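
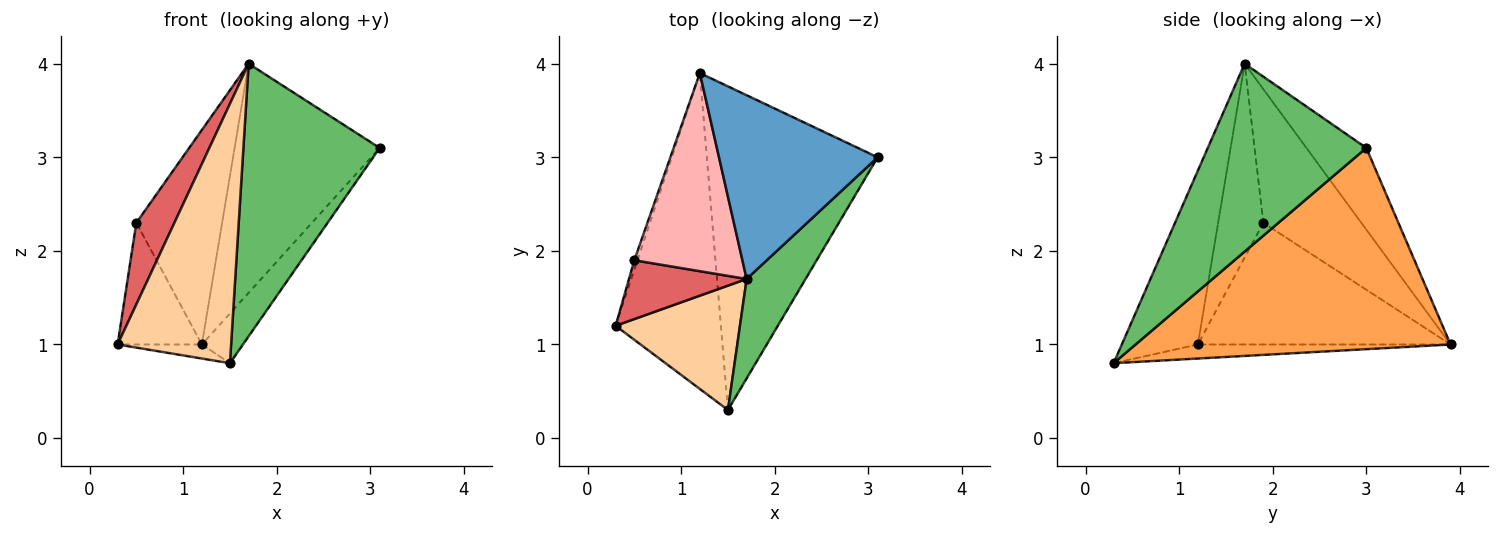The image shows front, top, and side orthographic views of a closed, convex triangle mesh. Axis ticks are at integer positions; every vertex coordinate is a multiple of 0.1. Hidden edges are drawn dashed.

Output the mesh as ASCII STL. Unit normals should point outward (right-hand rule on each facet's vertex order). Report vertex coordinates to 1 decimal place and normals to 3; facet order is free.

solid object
 facet normal -0.307 0.742 0.596
  outer loop
   vertex 1.7 1.7 4.0
   vertex 3.1 3.0 3.1
   vertex 1.2 3.9 1.0
  endloop
 endfacet
 facet normal -0.132 0.044 -0.990
  outer loop
   vertex 1.5 0.3 0.8
   vertex 0.3 1.2 1.0
   vertex 1.2 3.9 1.0
  endloop
 endfacet
 facet normal 0.759 0.099 -0.644
  outer loop
   vertex 1.5 0.3 0.8
   vertex 1.2 3.9 1.0
   vertex 3.1 3.0 3.1
  endloop
 endfacet
 facet normal -0.517 -0.772 0.370
  outer loop
   vertex 1.5 0.3 0.8
   vertex 1.7 1.7 4.0
   vertex 0.3 1.2 1.0
  endloop
 endfacet
 facet normal 0.738 -0.634 0.231
  outer loop
   vertex 1.5 0.3 0.8
   vertex 3.1 3.0 3.1
   vertex 1.7 1.7 4.0
  endloop
 endfacet
 facet normal -0.948 0.316 -0.024
  outer loop
   vertex 0.5 1.9 2.3
   vertex 1.2 3.9 1.0
   vertex 0.3 1.2 1.0
  endloop
 endfacet
 facet normal -0.694 -0.584 0.421
  outer loop
   vertex 0.5 1.9 2.3
   vertex 0.3 1.2 1.0
   vertex 1.7 1.7 4.0
  endloop
 endfacet
 facet normal -0.643 0.563 0.520
  outer loop
   vertex 0.5 1.9 2.3
   vertex 1.7 1.7 4.0
   vertex 1.2 3.9 1.0
  endloop
 endfacet
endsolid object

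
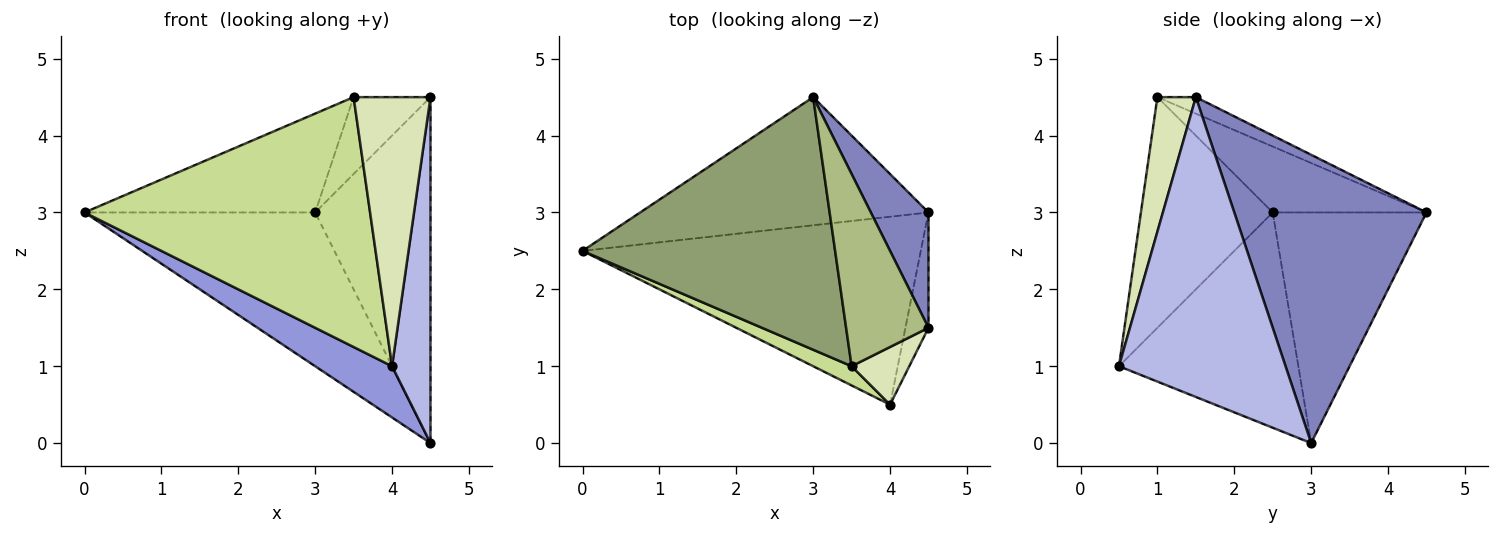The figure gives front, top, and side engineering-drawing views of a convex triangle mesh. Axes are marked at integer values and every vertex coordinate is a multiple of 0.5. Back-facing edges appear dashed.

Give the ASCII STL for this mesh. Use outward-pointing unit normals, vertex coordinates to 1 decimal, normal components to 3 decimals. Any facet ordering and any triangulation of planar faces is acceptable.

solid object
 facet normal -0.456 0.684 -0.570
  outer loop
   vertex 4.5 3.0 0.0
   vertex 0.0 2.5 3.0
   vertex 3.0 4.5 3.0
  endloop
 endfacet
 facet normal 0.845 0.507 0.169
  outer loop
   vertex 4.5 3.0 0.0
   vertex 3.0 4.5 3.0
   vertex 4.5 1.5 4.5
  endloop
 endfacet
 facet normal -0.523 -0.224 -0.822
  outer loop
   vertex 4.0 0.5 1.0
   vertex 0.0 2.5 3.0
   vertex 4.5 3.0 0.0
  endloop
 endfacet
 facet normal 0.972 -0.224 -0.075
  outer loop
   vertex 4.0 0.5 1.0
   vertex 4.5 3.0 0.0
   vertex 4.5 1.5 4.5
  endloop
 endfacet
 facet normal -0.236 0.354 0.905
  outer loop
   vertex 3.5 1.0 4.5
   vertex 3.0 4.5 3.0
   vertex 0.0 2.5 3.0
  endloop
 endfacet
 facet normal -0.183 0.365 0.913
  outer loop
   vertex 3.5 1.0 4.5
   vertex 4.5 1.5 4.5
   vertex 3.0 4.5 3.0
  endloop
 endfacet
 facet normal -0.418 -0.906 0.070
  outer loop
   vertex 3.5 1.0 4.5
   vertex 0.0 2.5 3.0
   vertex 4.0 0.5 1.0
  endloop
 endfacet
 facet normal 0.439 -0.878 0.188
  outer loop
   vertex 3.5 1.0 4.5
   vertex 4.0 0.5 1.0
   vertex 4.5 1.5 4.5
  endloop
 endfacet
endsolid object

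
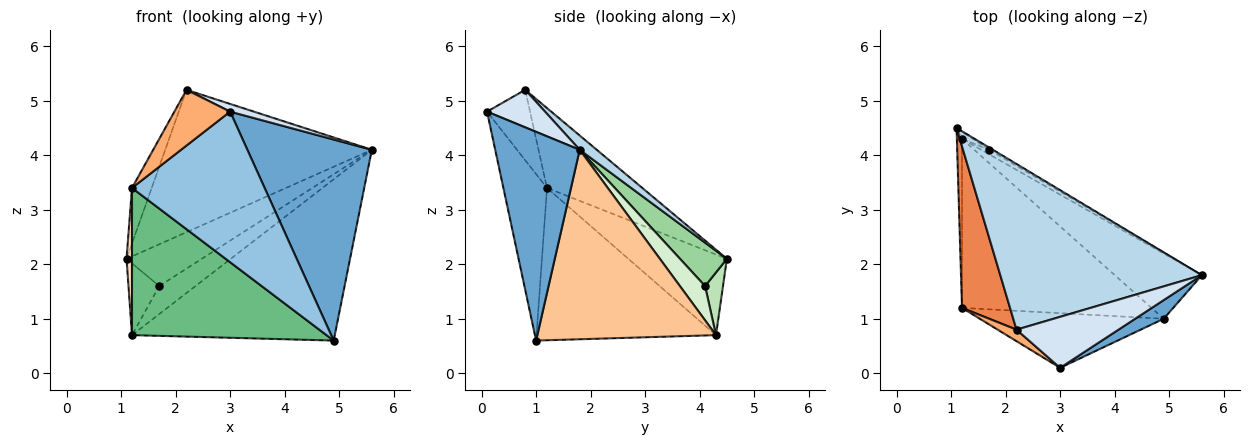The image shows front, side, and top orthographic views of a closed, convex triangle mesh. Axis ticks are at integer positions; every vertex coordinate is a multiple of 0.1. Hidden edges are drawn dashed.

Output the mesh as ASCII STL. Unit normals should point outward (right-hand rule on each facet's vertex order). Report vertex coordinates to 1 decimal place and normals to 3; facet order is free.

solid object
 facet normal 0.560 -0.825 0.077
  outer loop
   vertex 4.9 1.0 0.6
   vertex 5.6 1.8 4.1
   vertex 3.0 0.1 4.8
  endloop
 endfacet
 facet normal -0.295 -0.898 -0.326
  outer loop
   vertex 1.2 1.2 3.4
   vertex 4.9 1.0 0.6
   vertex 3.0 0.1 4.8
  endloop
 endfacet
 facet normal 0.054 0.651 0.757
  outer loop
   vertex 2.2 0.8 5.2
   vertex 5.6 1.8 4.1
   vertex 1.1 4.5 2.1
  endloop
 endfacet
 facet normal 0.342 -0.140 0.929
  outer loop
   vertex 2.2 0.8 5.2
   vertex 3.0 0.1 4.8
   vertex 5.6 1.8 4.1
  endloop
 endfacet
 facet normal -0.844 0.174 0.508
  outer loop
   vertex 2.2 0.8 5.2
   vertex 1.1 4.5 2.1
   vertex 1.2 1.2 3.4
  endloop
 endfacet
 facet normal -0.603 -0.781 0.161
  outer loop
   vertex 2.2 0.8 5.2
   vertex 1.2 1.2 3.4
   vertex 3.0 0.1 4.8
  endloop
 endfacet
 facet normal 0.633 0.718 -0.291
  outer loop
   vertex 1.2 4.3 0.7
   vertex 5.6 1.8 4.1
   vertex 4.9 1.0 0.6
  endloop
 endfacet
 facet normal -0.996 -0.055 -0.063
  outer loop
   vertex 1.2 4.3 0.7
   vertex 1.2 1.2 3.4
   vertex 1.1 4.5 2.1
  endloop
 endfacet
 facet normal -0.518 -0.562 -0.645
  outer loop
   vertex 1.2 4.3 0.7
   vertex 4.9 1.0 0.6
   vertex 1.2 1.2 3.4
  endloop
 endfacet
 facet normal 0.528 0.848 -0.044
  outer loop
   vertex 1.7 4.1 1.6
   vertex 1.1 4.5 2.1
   vertex 5.6 1.8 4.1
  endloop
 endfacet
 facet normal 0.501 0.861 -0.087
  outer loop
   vertex 1.7 4.1 1.6
   vertex 1.2 4.3 0.7
   vertex 1.1 4.5 2.1
  endloop
 endfacet
 facet normal 0.565 0.814 -0.133
  outer loop
   vertex 1.7 4.1 1.6
   vertex 5.6 1.8 4.1
   vertex 1.2 4.3 0.7
  endloop
 endfacet
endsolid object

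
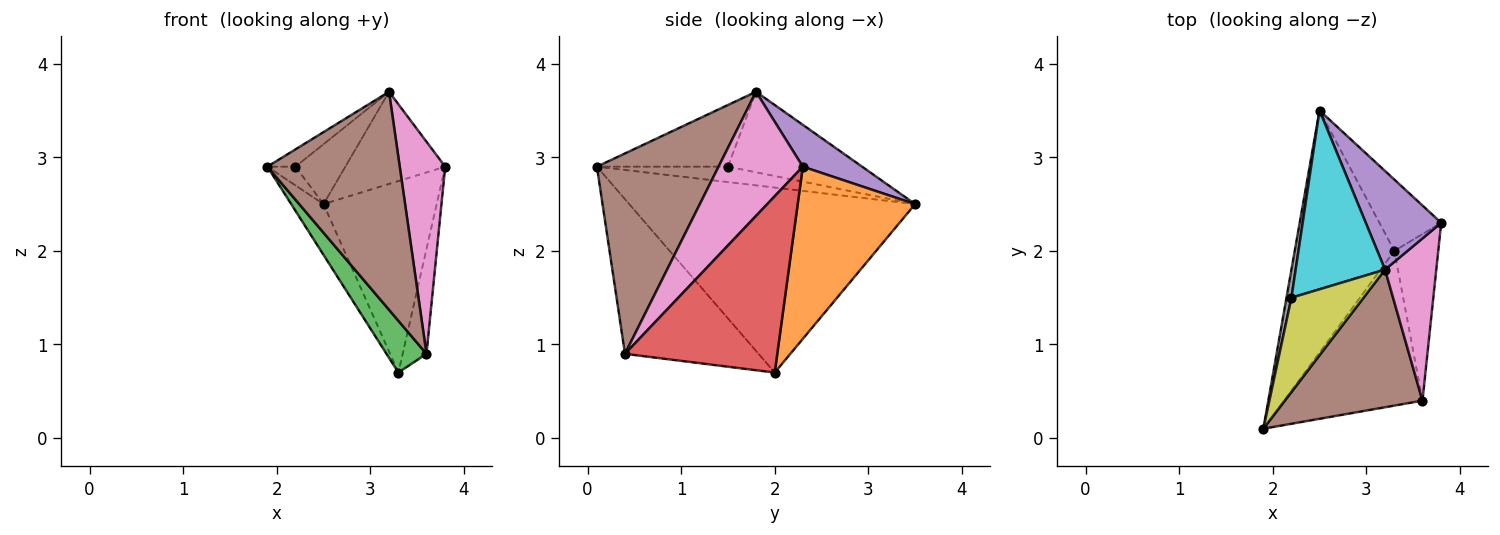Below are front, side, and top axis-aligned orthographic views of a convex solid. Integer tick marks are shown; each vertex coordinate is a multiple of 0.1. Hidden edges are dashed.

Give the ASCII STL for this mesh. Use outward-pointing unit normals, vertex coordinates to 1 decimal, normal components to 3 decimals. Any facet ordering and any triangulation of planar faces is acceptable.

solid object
 facet normal -0.876 0.099 -0.472
  outer loop
   vertex 3.3 2.0 0.7
   vertex 1.9 0.1 2.9
   vertex 2.5 3.5 2.5
  endloop
 endfacet
 facet normal 0.697 0.672 -0.250
  outer loop
   vertex 3.3 2.0 0.7
   vertex 2.5 3.5 2.5
   vertex 3.8 2.3 2.9
  endloop
 endfacet
 facet normal -0.727 -0.218 -0.651
  outer loop
   vertex 3.6 0.4 0.9
   vertex 1.9 0.1 2.9
   vertex 3.3 2.0 0.7
  endloop
 endfacet
 facet normal 0.959 0.150 -0.239
  outer loop
   vertex 3.6 0.4 0.9
   vertex 3.3 2.0 0.7
   vertex 3.8 2.3 2.9
  endloop
 endfacet
 facet normal 0.376 0.633 0.677
  outer loop
   vertex 3.2 1.8 3.7
   vertex 3.8 2.3 2.9
   vertex 2.5 3.5 2.5
  endloop
 endfacet
 facet normal 0.614 -0.668 0.421
  outer loop
   vertex 3.2 1.8 3.7
   vertex 1.9 0.1 2.9
   vertex 3.6 0.4 0.9
  endloop
 endfacet
 facet normal 0.827 -0.446 0.341
  outer loop
   vertex 3.2 1.8 3.7
   vertex 3.6 0.4 0.9
   vertex 3.8 2.3 2.9
  endloop
 endfacet
 facet normal -0.933 0.200 0.300
  outer loop
   vertex 2.2 1.5 2.9
   vertex 2.5 3.5 2.5
   vertex 1.9 0.1 2.9
  endloop
 endfacet
 facet normal -0.644 0.138 0.753
  outer loop
   vertex 2.2 1.5 2.9
   vertex 1.9 0.1 2.9
   vertex 3.2 1.8 3.7
  endloop
 endfacet
 facet normal -0.649 0.242 0.721
  outer loop
   vertex 2.2 1.5 2.9
   vertex 3.2 1.8 3.7
   vertex 2.5 3.5 2.5
  endloop
 endfacet
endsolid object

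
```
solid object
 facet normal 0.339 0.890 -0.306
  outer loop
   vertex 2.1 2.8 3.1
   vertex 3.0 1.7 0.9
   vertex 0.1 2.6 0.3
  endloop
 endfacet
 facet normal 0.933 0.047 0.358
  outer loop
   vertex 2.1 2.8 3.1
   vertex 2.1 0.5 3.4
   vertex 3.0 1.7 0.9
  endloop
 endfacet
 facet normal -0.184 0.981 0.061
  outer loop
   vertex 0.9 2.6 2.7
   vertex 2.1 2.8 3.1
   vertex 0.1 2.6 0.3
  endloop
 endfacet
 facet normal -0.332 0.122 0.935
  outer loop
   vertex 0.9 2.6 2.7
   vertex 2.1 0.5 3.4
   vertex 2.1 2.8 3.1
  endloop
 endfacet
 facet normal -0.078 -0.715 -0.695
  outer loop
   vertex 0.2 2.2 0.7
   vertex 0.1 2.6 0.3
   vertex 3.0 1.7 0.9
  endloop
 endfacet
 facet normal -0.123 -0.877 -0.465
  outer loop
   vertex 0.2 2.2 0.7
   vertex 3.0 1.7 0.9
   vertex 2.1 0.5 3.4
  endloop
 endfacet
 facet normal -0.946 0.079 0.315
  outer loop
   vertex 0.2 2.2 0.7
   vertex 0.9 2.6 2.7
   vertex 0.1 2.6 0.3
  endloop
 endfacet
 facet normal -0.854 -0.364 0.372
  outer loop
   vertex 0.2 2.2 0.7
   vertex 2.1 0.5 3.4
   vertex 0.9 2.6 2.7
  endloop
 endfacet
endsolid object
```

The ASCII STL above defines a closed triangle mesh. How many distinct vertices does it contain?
6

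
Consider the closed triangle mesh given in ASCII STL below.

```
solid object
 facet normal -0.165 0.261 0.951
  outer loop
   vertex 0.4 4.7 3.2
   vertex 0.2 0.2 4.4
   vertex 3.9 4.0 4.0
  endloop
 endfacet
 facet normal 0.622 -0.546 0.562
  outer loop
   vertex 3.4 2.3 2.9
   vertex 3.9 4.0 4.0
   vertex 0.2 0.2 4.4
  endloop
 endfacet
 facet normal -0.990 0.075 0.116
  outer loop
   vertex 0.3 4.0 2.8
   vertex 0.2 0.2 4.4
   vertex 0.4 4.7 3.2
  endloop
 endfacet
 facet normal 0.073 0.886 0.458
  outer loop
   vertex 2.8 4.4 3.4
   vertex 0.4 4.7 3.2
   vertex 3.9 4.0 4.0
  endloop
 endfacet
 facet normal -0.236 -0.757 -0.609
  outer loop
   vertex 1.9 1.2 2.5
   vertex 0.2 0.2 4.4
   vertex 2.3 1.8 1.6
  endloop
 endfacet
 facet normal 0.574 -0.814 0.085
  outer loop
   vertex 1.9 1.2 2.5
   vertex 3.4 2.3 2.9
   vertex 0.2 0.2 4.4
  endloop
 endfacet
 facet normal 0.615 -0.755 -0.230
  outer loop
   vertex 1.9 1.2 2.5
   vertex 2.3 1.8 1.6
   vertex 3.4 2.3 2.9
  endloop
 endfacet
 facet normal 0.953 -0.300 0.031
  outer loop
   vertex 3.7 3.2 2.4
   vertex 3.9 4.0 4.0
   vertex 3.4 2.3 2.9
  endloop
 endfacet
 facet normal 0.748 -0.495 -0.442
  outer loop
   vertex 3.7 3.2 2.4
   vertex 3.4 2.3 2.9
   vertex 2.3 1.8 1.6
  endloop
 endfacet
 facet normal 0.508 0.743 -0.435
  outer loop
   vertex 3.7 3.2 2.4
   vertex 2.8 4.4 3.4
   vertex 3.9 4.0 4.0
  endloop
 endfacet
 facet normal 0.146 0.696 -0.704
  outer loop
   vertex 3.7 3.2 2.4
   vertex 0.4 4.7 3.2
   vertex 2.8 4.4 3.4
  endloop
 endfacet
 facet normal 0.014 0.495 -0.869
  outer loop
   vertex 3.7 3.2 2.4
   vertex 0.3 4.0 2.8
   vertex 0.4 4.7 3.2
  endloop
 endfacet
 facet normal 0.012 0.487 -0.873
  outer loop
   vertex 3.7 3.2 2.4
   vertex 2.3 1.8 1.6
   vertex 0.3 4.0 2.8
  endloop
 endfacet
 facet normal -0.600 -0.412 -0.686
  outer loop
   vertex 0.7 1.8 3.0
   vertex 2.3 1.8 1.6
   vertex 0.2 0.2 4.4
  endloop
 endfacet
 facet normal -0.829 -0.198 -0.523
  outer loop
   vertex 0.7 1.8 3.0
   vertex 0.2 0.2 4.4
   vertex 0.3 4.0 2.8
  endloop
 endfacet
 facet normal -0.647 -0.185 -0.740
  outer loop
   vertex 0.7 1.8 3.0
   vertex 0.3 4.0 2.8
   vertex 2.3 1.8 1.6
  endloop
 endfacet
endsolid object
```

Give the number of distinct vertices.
10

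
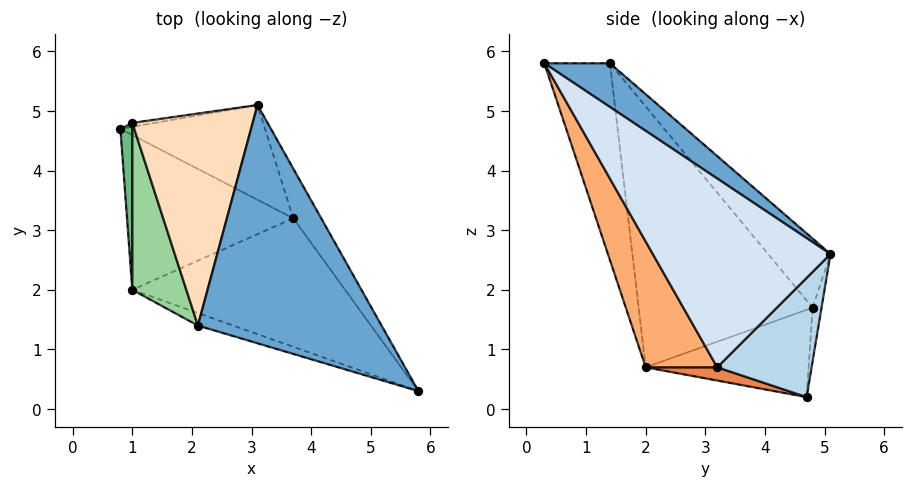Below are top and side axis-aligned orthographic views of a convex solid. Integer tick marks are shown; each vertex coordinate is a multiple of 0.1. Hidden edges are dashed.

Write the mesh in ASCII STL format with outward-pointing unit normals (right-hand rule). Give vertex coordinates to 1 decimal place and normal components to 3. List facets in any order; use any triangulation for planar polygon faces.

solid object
 facet normal 0.183 0.614 0.768
  outer loop
   vertex 2.1 1.4 5.8
   vertex 5.8 0.3 5.8
   vertex 3.1 5.1 2.6
  endloop
 endfacet
 facet normal -0.285 -0.957 -0.051
  outer loop
   vertex 1.0 2.0 0.7
   vertex 5.8 0.3 5.8
   vertex 2.1 1.4 5.8
  endloop
 endfacet
 facet normal 0.456 0.697 -0.553
  outer loop
   vertex 3.7 3.2 0.7
   vertex 0.8 4.7 0.2
   vertex 3.1 5.1 2.6
  endloop
 endfacet
 facet normal 0.899 0.417 -0.133
  outer loop
   vertex 3.7 3.2 0.7
   vertex 3.1 5.1 2.6
   vertex 5.8 0.3 5.8
  endloop
 endfacet
 facet normal 0.078 -0.176 -0.981
  outer loop
   vertex 3.7 3.2 0.7
   vertex 1.0 2.0 0.7
   vertex 0.8 4.7 0.2
  endloop
 endfacet
 facet normal 0.335 -0.753 -0.566
  outer loop
   vertex 3.7 3.2 0.7
   vertex 5.8 0.3 5.8
   vertex 1.0 2.0 0.7
  endloop
 endfacet
 facet normal -0.120 0.991 -0.050
  outer loop
   vertex 1.0 4.8 1.7
   vertex 3.1 5.1 2.6
   vertex 0.8 4.7 0.2
  endloop
 endfacet
 facet normal -0.373 0.663 0.650
  outer loop
   vertex 1.0 4.8 1.7
   vertex 2.1 1.4 5.8
   vertex 3.1 5.1 2.6
  endloop
 endfacet
 facet normal -0.990 -0.048 0.135
  outer loop
   vertex 1.0 4.8 1.7
   vertex 0.8 4.7 0.2
   vertex 1.0 2.0 0.7
  endloop
 endfacet
 facet normal -0.977 -0.072 0.202
  outer loop
   vertex 1.0 4.8 1.7
   vertex 1.0 2.0 0.7
   vertex 2.1 1.4 5.8
  endloop
 endfacet
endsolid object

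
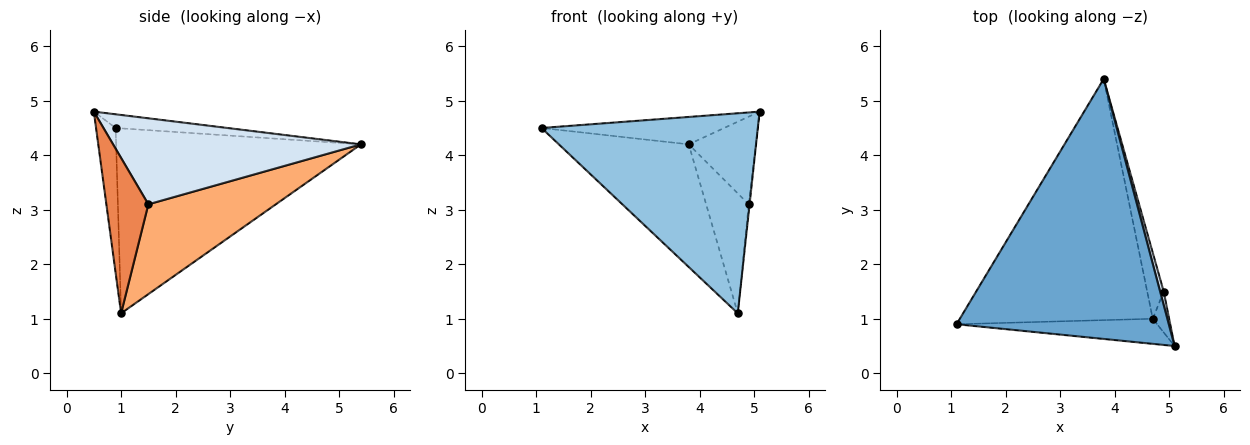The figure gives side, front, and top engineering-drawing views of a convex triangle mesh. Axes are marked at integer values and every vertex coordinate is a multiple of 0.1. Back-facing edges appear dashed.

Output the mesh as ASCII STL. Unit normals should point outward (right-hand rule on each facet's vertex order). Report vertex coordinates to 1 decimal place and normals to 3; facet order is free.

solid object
 facet normal -0.064 0.105 0.992
  outer loop
   vertex 3.8 5.4 4.2
   vertex 1.1 0.9 4.5
   vertex 5.1 0.5 4.8
  endloop
 endfacet
 facet normal -0.090 -0.988 -0.124
  outer loop
   vertex 4.7 1.0 1.1
   vertex 5.1 0.5 4.8
   vertex 1.1 0.9 4.5
  endloop
 endfacet
 facet normal -0.650 0.345 -0.678
  outer loop
   vertex 4.7 1.0 1.1
   vertex 1.1 0.9 4.5
   vertex 3.8 5.4 4.2
  endloop
 endfacet
 facet normal 0.965 0.261 0.040
  outer loop
   vertex 4.9 1.5 3.1
   vertex 3.8 5.4 4.2
   vertex 5.1 0.5 4.8
  endloop
 endfacet
 facet normal 0.994 0.021 -0.105
  outer loop
   vertex 4.9 1.5 3.1
   vertex 5.1 0.5 4.8
   vertex 4.7 1.0 1.1
  endloop
 endfacet
 facet normal 0.935 0.312 -0.171
  outer loop
   vertex 4.9 1.5 3.1
   vertex 4.7 1.0 1.1
   vertex 3.8 5.4 4.2
  endloop
 endfacet
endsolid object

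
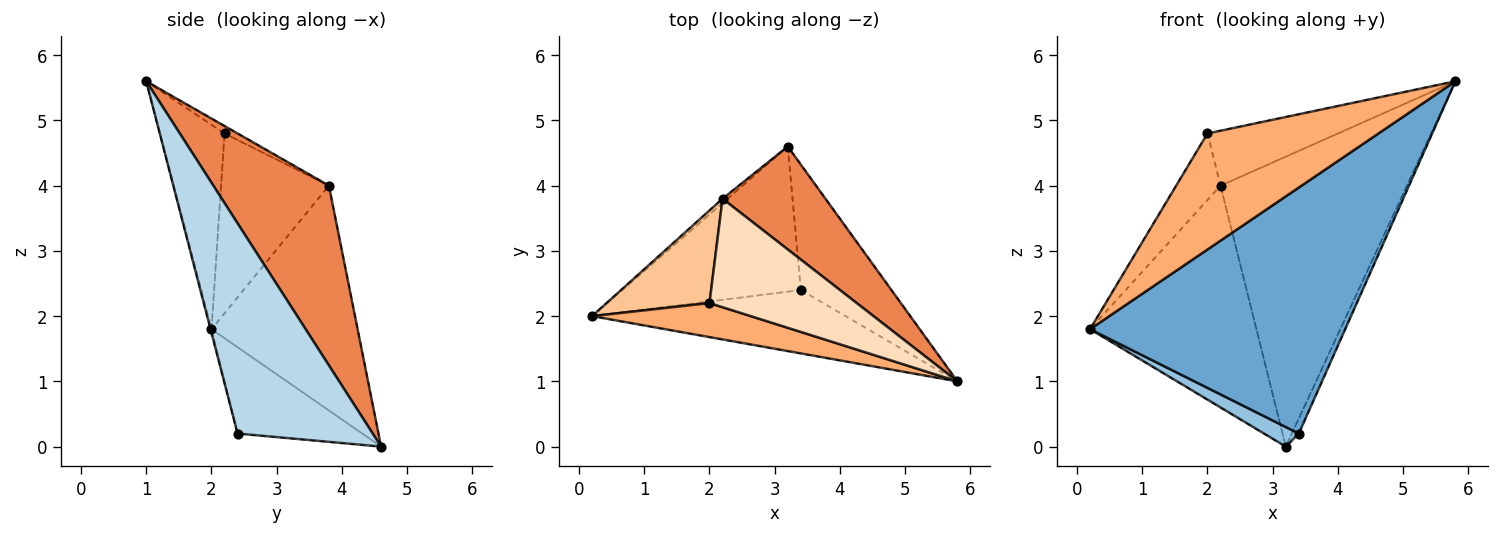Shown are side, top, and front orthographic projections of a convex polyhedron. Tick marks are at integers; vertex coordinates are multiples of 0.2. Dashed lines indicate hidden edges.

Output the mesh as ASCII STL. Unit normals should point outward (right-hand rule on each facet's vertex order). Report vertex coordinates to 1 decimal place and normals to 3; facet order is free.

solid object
 facet normal -0.004 -0.968 -0.249
  outer loop
   vertex 3.4 2.4 0.2
   vertex 5.8 1.0 5.6
   vertex 0.2 2.0 1.8
  endloop
 endfacet
 facet normal -0.432 -0.121 -0.894
  outer loop
   vertex 3.4 2.4 0.2
   vertex 0.2 2.0 1.8
   vertex 3.2 4.6 0.0
  endloop
 endfacet
 facet normal 0.917 0.047 -0.395
  outer loop
   vertex 3.4 2.4 0.2
   vertex 3.2 4.6 0.0
   vertex 5.8 1.0 5.6
  endloop
 endfacet
 facet normal -0.660 0.751 -0.015
  outer loop
   vertex 2.2 3.8 4.0
   vertex 3.2 4.6 0.0
   vertex 0.2 2.0 1.8
  endloop
 endfacet
 facet normal 0.504 0.814 0.289
  outer loop
   vertex 2.2 3.8 4.0
   vertex 5.8 1.0 5.6
   vertex 3.2 4.6 0.0
  endloop
 endfacet
 facet normal -0.341 -0.902 0.265
  outer loop
   vertex 2.0 2.2 4.8
   vertex 0.2 2.0 1.8
   vertex 5.8 1.0 5.6
  endloop
 endfacet
 facet normal -0.817 0.336 0.468
  outer loop
   vertex 2.0 2.2 4.8
   vertex 2.2 3.8 4.0
   vertex 0.2 2.0 1.8
  endloop
 endfacet
 facet normal -0.045 0.451 0.891
  outer loop
   vertex 2.0 2.2 4.8
   vertex 5.8 1.0 5.6
   vertex 2.2 3.8 4.0
  endloop
 endfacet
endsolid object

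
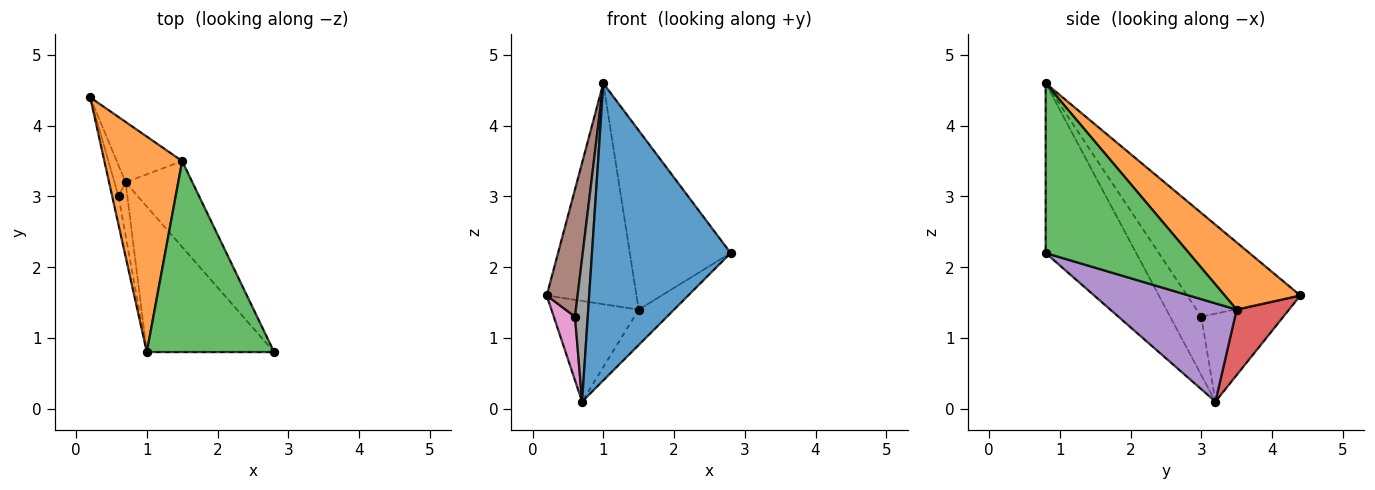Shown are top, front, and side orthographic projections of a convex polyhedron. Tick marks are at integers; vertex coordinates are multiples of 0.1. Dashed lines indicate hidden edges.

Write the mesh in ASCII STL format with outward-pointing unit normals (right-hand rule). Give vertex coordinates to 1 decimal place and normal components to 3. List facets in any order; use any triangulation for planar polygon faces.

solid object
 facet normal -0.506 -0.775 -0.379
  outer loop
   vertex 0.7 3.2 0.1
   vertex 2.8 0.8 2.2
   vertex 1.0 0.8 4.6
  endloop
 endfacet
 facet normal 0.516 0.613 0.598
  outer loop
   vertex 1.5 3.5 1.4
   vertex 0.2 4.4 1.6
   vertex 1.0 0.8 4.6
  endloop
 endfacet
 facet normal 0.697 0.491 0.523
  outer loop
   vertex 1.5 3.5 1.4
   vertex 1.0 0.8 4.6
   vertex 2.8 0.8 2.2
  endloop
 endfacet
 facet normal 0.457 0.762 -0.457
  outer loop
   vertex 1.5 3.5 1.4
   vertex 0.7 3.2 0.1
   vertex 0.2 4.4 1.6
  endloop
 endfacet
 facet normal 0.806 0.226 -0.548
  outer loop
   vertex 1.5 3.5 1.4
   vertex 2.8 0.8 2.2
   vertex 0.7 3.2 0.1
  endloop
 endfacet
 facet normal -0.963 -0.263 -0.058
  outer loop
   vertex 0.6 3.0 1.3
   vertex 1.0 0.8 4.6
   vertex 0.2 4.4 1.6
  endloop
 endfacet
 facet normal -0.961 -0.249 -0.122
  outer loop
   vertex 0.6 3.0 1.3
   vertex 0.2 4.4 1.6
   vertex 0.7 3.2 0.1
  endloop
 endfacet
 facet normal -0.917 -0.375 -0.139
  outer loop
   vertex 0.6 3.0 1.3
   vertex 0.7 3.2 0.1
   vertex 1.0 0.8 4.6
  endloop
 endfacet
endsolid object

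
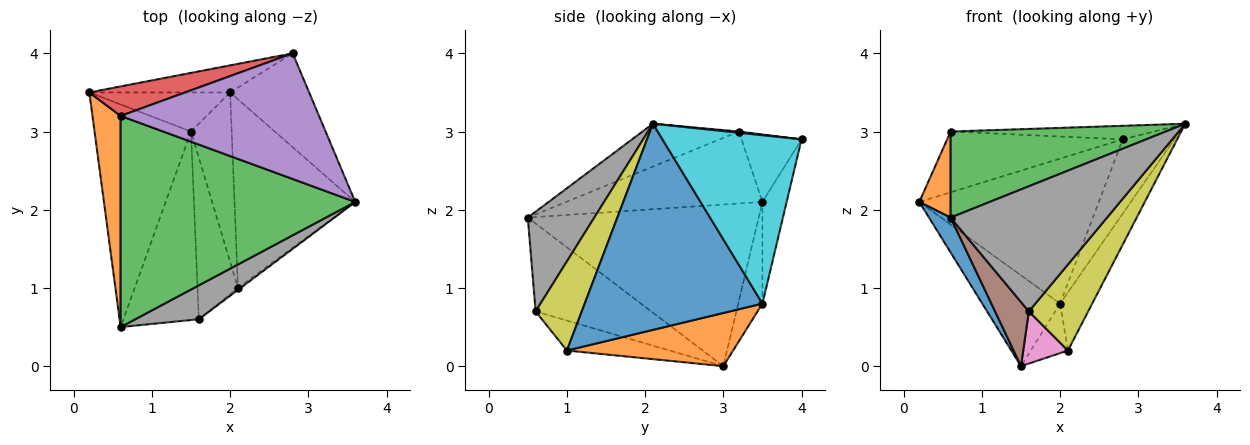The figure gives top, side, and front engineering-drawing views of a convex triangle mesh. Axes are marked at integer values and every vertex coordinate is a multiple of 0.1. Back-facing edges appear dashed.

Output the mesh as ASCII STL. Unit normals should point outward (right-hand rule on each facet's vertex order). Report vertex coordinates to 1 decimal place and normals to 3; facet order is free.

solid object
 facet normal -0.856 -0.080 -0.511
  outer loop
   vertex 1.5 3.0 0.0
   vertex 0.6 0.5 1.9
   vertex 0.2 3.5 2.1
  endloop
 endfacet
 facet normal -0.921 -0.147 0.360
  outer loop
   vertex 0.6 3.2 3.0
   vertex 0.2 3.5 2.1
   vertex 0.6 0.5 1.9
  endloop
 endfacet
 facet normal -0.167 -0.372 0.913
  outer loop
   vertex 0.6 3.2 3.0
   vertex 0.6 0.5 1.9
   vertex 3.6 2.1 3.1
  endloop
 endfacet
 facet normal -0.294 0.860 0.417
  outer loop
   vertex 2.8 4.0 2.9
   vertex 0.2 3.5 2.1
   vertex 0.6 3.2 3.0
  endloop
 endfacet
 facet normal 0.006 0.107 0.994
  outer loop
   vertex 2.8 4.0 2.9
   vertex 0.6 3.2 3.0
   vertex 3.6 2.1 3.1
  endloop
 endfacet
 facet normal -0.741 -0.216 -0.636
  outer loop
   vertex 1.6 0.6 0.7
   vertex 0.6 0.5 1.9
   vertex 1.5 3.0 0.0
  endloop
 endfacet
 facet normal -0.577 -0.251 -0.777
  outer loop
   vertex 1.6 0.6 0.7
   vertex 1.5 3.0 0.0
   vertex 2.1 1.0 0.2
  endloop
 endfacet
 facet normal 0.380 -0.893 0.242
  outer loop
   vertex 1.6 0.6 0.7
   vertex 3.6 2.1 3.1
   vertex 0.6 0.5 1.9
  endloop
 endfacet
 facet normal 0.614 -0.789 -0.018
  outer loop
   vertex 1.6 0.6 0.7
   vertex 2.1 1.0 0.2
   vertex 3.6 2.1 3.1
  endloop
 endfacet
 facet normal 0.858 0.319 -0.403
  outer loop
   vertex 2.0 3.5 0.8
   vertex 2.8 4.0 2.9
   vertex 3.6 2.1 3.1
  endloop
 endfacet
 facet normal 0.853 0.154 -0.499
  outer loop
   vertex 2.0 3.5 0.8
   vertex 3.6 2.1 3.1
   vertex 2.1 1.0 0.2
  endloop
 endfacet
 facet normal 0.782 0.175 -0.598
  outer loop
   vertex 2.0 3.5 0.8
   vertex 2.1 1.0 0.2
   vertex 1.5 3.0 0.0
  endloop
 endfacet
 facet normal -0.275 0.883 -0.380
  outer loop
   vertex 2.0 3.5 0.8
   vertex 1.5 3.0 0.0
   vertex 0.2 3.5 2.1
  endloop
 endfacet
 facet normal -0.131 0.974 -0.182
  outer loop
   vertex 2.0 3.5 0.8
   vertex 0.2 3.5 2.1
   vertex 2.8 4.0 2.9
  endloop
 endfacet
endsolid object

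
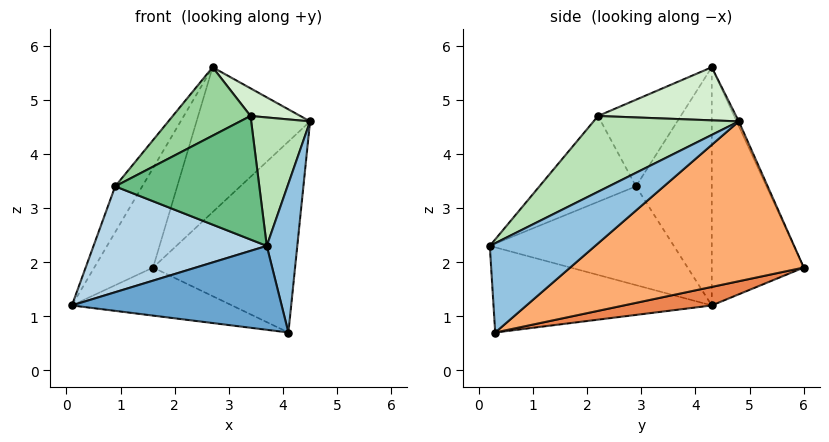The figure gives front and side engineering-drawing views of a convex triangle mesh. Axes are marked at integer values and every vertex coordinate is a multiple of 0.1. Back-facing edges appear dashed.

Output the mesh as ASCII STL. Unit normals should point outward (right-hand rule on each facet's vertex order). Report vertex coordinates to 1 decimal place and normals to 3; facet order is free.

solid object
 facet normal -0.704 -0.676 -0.218
  outer loop
   vertex 4.1 0.3 0.7
   vertex 3.7 0.2 2.3
   vertex 0.1 4.3 1.2
  endloop
 endfacet
 facet normal 0.937 -0.272 0.217
  outer loop
   vertex 4.1 0.3 0.7
   vertex 4.5 4.8 4.6
   vertex 3.7 0.2 2.3
  endloop
 endfacet
 facet normal -0.718 -0.676 -0.169
  outer loop
   vertex 0.9 2.9 3.4
   vertex 0.1 4.3 1.2
   vertex 3.7 0.2 2.3
  endloop
 endfacet
 facet normal -0.823 0.294 0.486
  outer loop
   vertex 0.9 2.9 3.4
   vertex 2.7 4.3 5.6
   vertex 0.1 4.3 1.2
  endloop
 endfacet
 facet normal 0.145 0.264 -0.953
  outer loop
   vertex 1.6 6.0 1.9
   vertex 4.1 0.3 0.7
   vertex 0.1 4.3 1.2
  endloop
 endfacet
 facet normal 0.704 0.428 -0.566
  outer loop
   vertex 1.6 6.0 1.9
   vertex 4.5 4.8 4.6
   vertex 4.1 0.3 0.7
  endloop
 endfacet
 facet normal -0.754 0.482 0.446
  outer loop
   vertex 1.6 6.0 1.9
   vertex 0.1 4.3 1.2
   vertex 2.7 4.3 5.6
  endloop
 endfacet
 facet normal -0.018 0.907 0.422
  outer loop
   vertex 1.6 6.0 1.9
   vertex 2.7 4.3 5.6
   vertex 4.5 4.8 4.6
  endloop
 endfacet
 facet normal -0.472 -0.705 0.529
  outer loop
   vertex 3.4 2.2 4.7
   vertex 0.9 2.9 3.4
   vertex 3.7 0.2 2.3
  endloop
 endfacet
 facet normal -0.507 -0.477 0.718
  outer loop
   vertex 3.4 2.2 4.7
   vertex 2.7 4.3 5.6
   vertex 0.9 2.9 3.4
  endloop
 endfacet
 facet normal 0.852 -0.345 0.394
  outer loop
   vertex 3.4 2.2 4.7
   vertex 3.7 0.2 2.3
   vertex 4.5 4.8 4.6
  endloop
 endfacet
 facet normal 0.516 -0.186 0.836
  outer loop
   vertex 3.4 2.2 4.7
   vertex 4.5 4.8 4.6
   vertex 2.7 4.3 5.6
  endloop
 endfacet
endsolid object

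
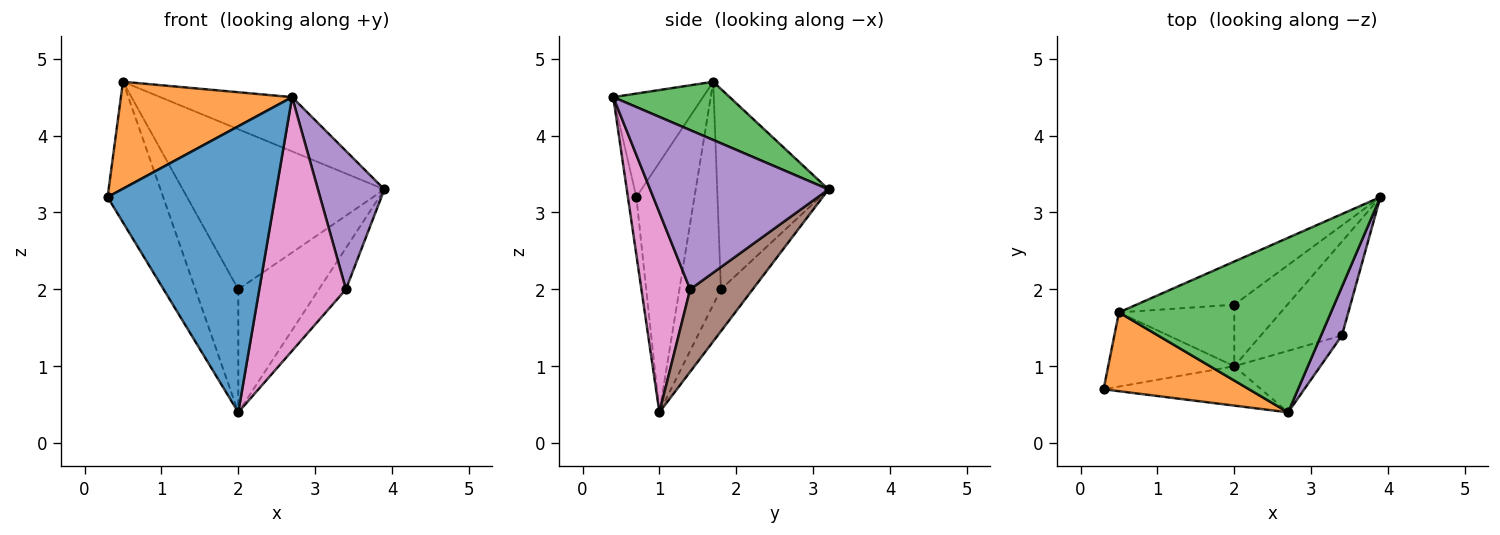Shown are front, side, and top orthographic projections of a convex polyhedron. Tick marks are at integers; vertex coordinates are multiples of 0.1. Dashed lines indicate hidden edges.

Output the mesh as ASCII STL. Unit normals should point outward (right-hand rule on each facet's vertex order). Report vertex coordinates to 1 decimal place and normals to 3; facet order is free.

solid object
 facet normal -0.050 -0.989 -0.136
  outer loop
   vertex 2.0 1.0 0.4
   vertex 2.7 0.4 4.5
   vertex 0.3 0.7 3.2
  endloop
 endfacet
 facet normal -0.389 -0.742 0.546
  outer loop
   vertex 0.5 1.7 4.7
   vertex 0.3 0.7 3.2
   vertex 2.7 0.4 4.5
  endloop
 endfacet
 facet normal 0.254 0.287 0.924
  outer loop
   vertex 0.5 1.7 4.7
   vertex 2.7 0.4 4.5
   vertex 3.9 3.2 3.3
  endloop
 endfacet
 facet normal -0.679 0.650 -0.343
  outer loop
   vertex 0.5 1.7 4.7
   vertex 2.0 1.0 0.4
   vertex 0.3 0.7 3.2
  endloop
 endfacet
 facet normal 0.930 -0.346 0.122
  outer loop
   vertex 3.4 1.4 2.0
   vertex 3.9 3.2 3.3
   vertex 2.7 0.4 4.5
  endloop
 endfacet
 facet normal 0.681 0.295 -0.670
  outer loop
   vertex 3.4 1.4 2.0
   vertex 2.0 1.0 0.4
   vertex 3.9 3.2 3.3
  endloop
 endfacet
 facet normal 0.480 -0.853 -0.207
  outer loop
   vertex 3.4 1.4 2.0
   vertex 2.7 0.4 4.5
   vertex 2.0 1.0 0.4
  endloop
 endfacet
 facet normal -0.333 0.843 -0.422
  outer loop
   vertex 2.0 1.8 2.0
   vertex 3.9 3.2 3.3
   vertex 2.0 1.0 0.4
  endloop
 endfacet
 facet normal -0.470 0.852 -0.230
  outer loop
   vertex 2.0 1.8 2.0
   vertex 0.5 1.7 4.7
   vertex 3.9 3.2 3.3
  endloop
 endfacet
 facet normal -0.654 0.677 -0.338
  outer loop
   vertex 2.0 1.8 2.0
   vertex 2.0 1.0 0.4
   vertex 0.5 1.7 4.7
  endloop
 endfacet
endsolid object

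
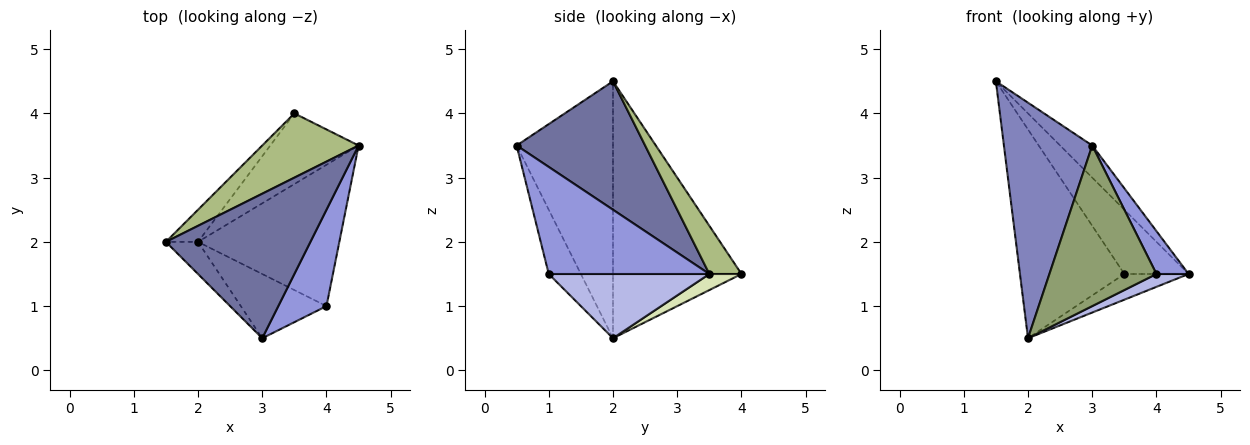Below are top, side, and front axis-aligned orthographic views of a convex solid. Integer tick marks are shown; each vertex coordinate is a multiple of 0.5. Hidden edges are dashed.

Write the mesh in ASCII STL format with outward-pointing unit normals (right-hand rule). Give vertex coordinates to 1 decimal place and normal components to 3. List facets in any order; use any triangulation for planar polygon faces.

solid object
 facet normal 0.655 0.164 0.737
  outer loop
   vertex 3.0 0.5 3.5
   vertex 4.5 3.5 1.5
   vertex 1.5 2.0 4.5
  endloop
 endfacet
 facet normal -0.734 -0.673 -0.092
  outer loop
   vertex 2.0 2.0 0.5
   vertex 3.0 0.5 3.5
   vertex 1.5 2.0 4.5
  endloop
 endfacet
 facet normal 0.897 -0.179 0.404
  outer loop
   vertex 4.0 1.0 1.5
   vertex 4.5 3.5 1.5
   vertex 3.0 0.5 3.5
  endloop
 endfacet
 facet normal 0.412 -0.082 -0.907
  outer loop
   vertex 4.0 1.0 1.5
   vertex 2.0 2.0 0.5
   vertex 4.5 3.5 1.5
  endloop
 endfacet
 facet normal -0.268 -0.894 -0.358
  outer loop
   vertex 4.0 1.0 1.5
   vertex 3.0 0.5 3.5
   vertex 2.0 2.0 0.5
  endloop
 endfacet
 facet normal 0.333 0.667 0.667
  outer loop
   vertex 3.5 4.0 1.5
   vertex 1.5 2.0 4.5
   vertex 4.5 3.5 1.5
  endloop
 endfacet
 facet normal -0.772 0.628 -0.097
  outer loop
   vertex 3.5 4.0 1.5
   vertex 2.0 2.0 0.5
   vertex 1.5 2.0 4.5
  endloop
 endfacet
 facet normal 0.168 0.337 -0.926
  outer loop
   vertex 3.5 4.0 1.5
   vertex 4.5 3.5 1.5
   vertex 2.0 2.0 0.5
  endloop
 endfacet
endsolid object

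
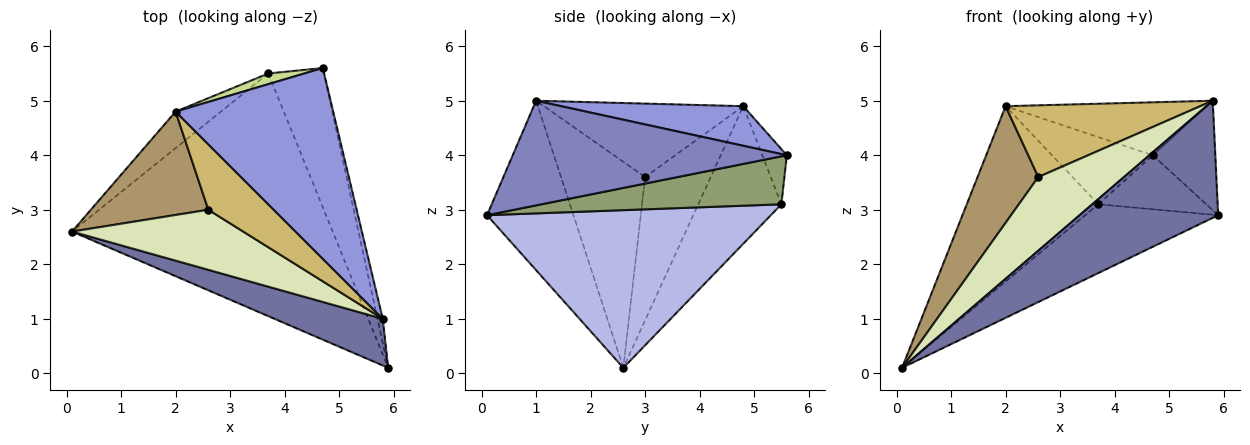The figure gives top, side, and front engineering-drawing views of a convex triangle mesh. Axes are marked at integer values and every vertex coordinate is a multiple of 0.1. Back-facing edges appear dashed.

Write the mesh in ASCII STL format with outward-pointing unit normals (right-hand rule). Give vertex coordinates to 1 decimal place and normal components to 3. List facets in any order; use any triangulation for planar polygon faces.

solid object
 facet normal -0.501 -0.804 0.321
  outer loop
   vertex 5.8 1.0 5.0
   vertex 0.1 2.6 0.1
   vertex 5.9 0.1 2.9
  endloop
 endfacet
 facet normal 0.974 0.222 -0.049
  outer loop
   vertex 5.8 1.0 5.0
   vertex 5.9 0.1 2.9
   vertex 4.7 5.6 4.0
  endloop
 endfacet
 facet normal 0.235 0.260 0.937
  outer loop
   vertex 2.0 4.8 4.9
   vertex 5.8 1.0 5.0
   vertex 4.7 5.6 4.0
  endloop
 endfacet
 facet normal 0.503 0.236 -0.832
  outer loop
   vertex 3.7 5.5 3.1
   vertex 5.9 0.1 2.9
   vertex 0.1 2.6 0.1
  endloop
 endfacet
 facet normal 0.626 0.282 -0.727
  outer loop
   vertex 3.7 5.5 3.1
   vertex 4.7 5.6 4.0
   vertex 5.9 0.1 2.9
  endloop
 endfacet
 facet normal -0.526 0.832 -0.173
  outer loop
   vertex 3.7 5.5 3.1
   vertex 0.1 2.6 0.1
   vertex 2.0 4.8 4.9
  endloop
 endfacet
 facet normal -0.234 0.960 0.153
  outer loop
   vertex 3.7 5.5 3.1
   vertex 2.0 4.8 4.9
   vertex 4.7 5.6 4.0
  endloop
 endfacet
 facet normal -0.606 -0.617 0.503
  outer loop
   vertex 2.6 3.0 3.6
   vertex 0.1 2.6 0.1
   vertex 5.8 1.0 5.0
  endloop
 endfacet
 facet normal -0.629 -0.582 0.516
  outer loop
   vertex 2.6 3.0 3.6
   vertex 2.0 4.8 4.9
   vertex 0.1 2.6 0.1
  endloop
 endfacet
 facet normal -0.603 -0.589 0.537
  outer loop
   vertex 2.6 3.0 3.6
   vertex 5.8 1.0 5.0
   vertex 2.0 4.8 4.9
  endloop
 endfacet
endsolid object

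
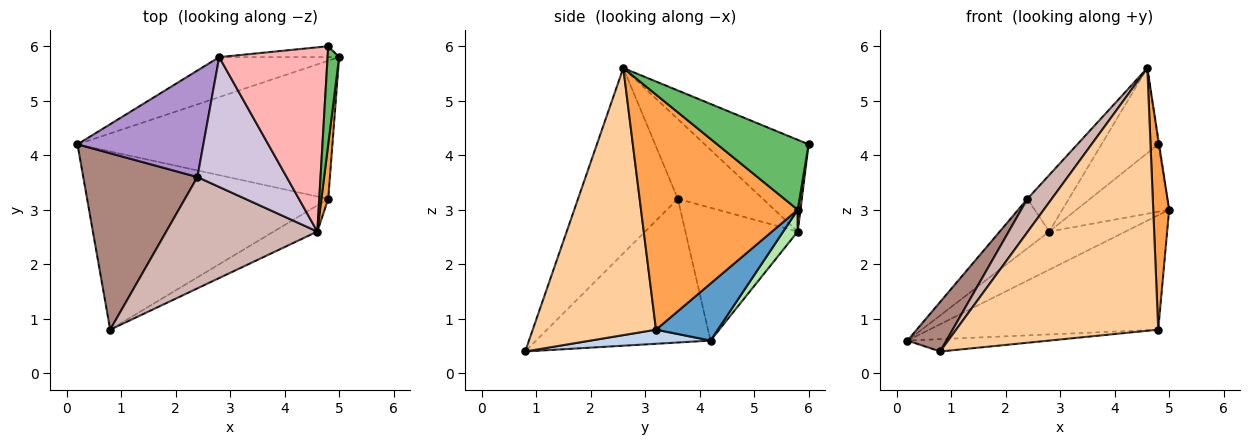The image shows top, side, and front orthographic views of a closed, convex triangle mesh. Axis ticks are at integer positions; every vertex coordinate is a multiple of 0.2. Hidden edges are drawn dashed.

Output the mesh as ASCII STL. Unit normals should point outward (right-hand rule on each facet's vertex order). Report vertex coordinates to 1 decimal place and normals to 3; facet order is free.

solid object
 facet normal 0.170 0.629 -0.759
  outer loop
   vertex 4.8 3.2 0.8
   vertex 0.2 4.2 0.6
   vertex 5.0 5.8 3.0
  endloop
 endfacet
 facet normal 0.058 0.069 -0.996
  outer loop
   vertex 4.8 3.2 0.8
   vertex 0.8 0.8 0.4
   vertex 0.2 4.2 0.6
  endloop
 endfacet
 facet normal 0.994 -0.101 0.029
  outer loop
   vertex 4.8 3.2 0.8
   vertex 5.0 5.8 3.0
   vertex 4.6 2.6 5.6
  endloop
 endfacet
 facet normal 0.519 -0.851 -0.085
  outer loop
   vertex 4.8 3.2 0.8
   vertex 4.6 2.6 5.6
   vertex 0.8 0.8 0.4
  endloop
 endfacet
 facet normal 0.987 0.009 0.163
  outer loop
   vertex 4.8 6.0 4.2
   vertex 4.6 2.6 5.6
   vertex 5.0 5.8 3.0
  endloop
 endfacet
 facet normal 0.130 0.685 -0.717
  outer loop
   vertex 2.8 5.8 2.6
   vertex 5.0 5.8 3.0
   vertex 0.2 4.2 0.6
  endloop
 endfacet
 facet normal 0.029 0.987 -0.160
  outer loop
   vertex 2.8 5.8 2.6
   vertex 4.8 6.0 4.2
   vertex 5.0 5.8 3.0
  endloop
 endfacet
 facet normal -0.609 0.332 0.720
  outer loop
   vertex 2.8 5.8 2.6
   vertex 4.6 2.6 5.6
   vertex 4.8 6.0 4.2
  endloop
 endfacet
 facet normal -0.691 0.304 0.655
  outer loop
   vertex 2.4 3.6 3.2
   vertex 2.8 5.8 2.6
   vertex 0.2 4.2 0.6
  endloop
 endfacet
 facet normal -0.634 0.309 0.709
  outer loop
   vertex 2.4 3.6 3.2
   vertex 4.6 2.6 5.6
   vertex 2.8 5.8 2.6
  endloop
 endfacet
 facet normal -0.771 -0.172 0.613
  outer loop
   vertex 2.4 3.6 3.2
   vertex 0.2 4.2 0.6
   vertex 0.8 0.8 0.4
  endloop
 endfacet
 facet normal -0.762 -0.186 0.621
  outer loop
   vertex 2.4 3.6 3.2
   vertex 0.8 0.8 0.4
   vertex 4.6 2.6 5.6
  endloop
 endfacet
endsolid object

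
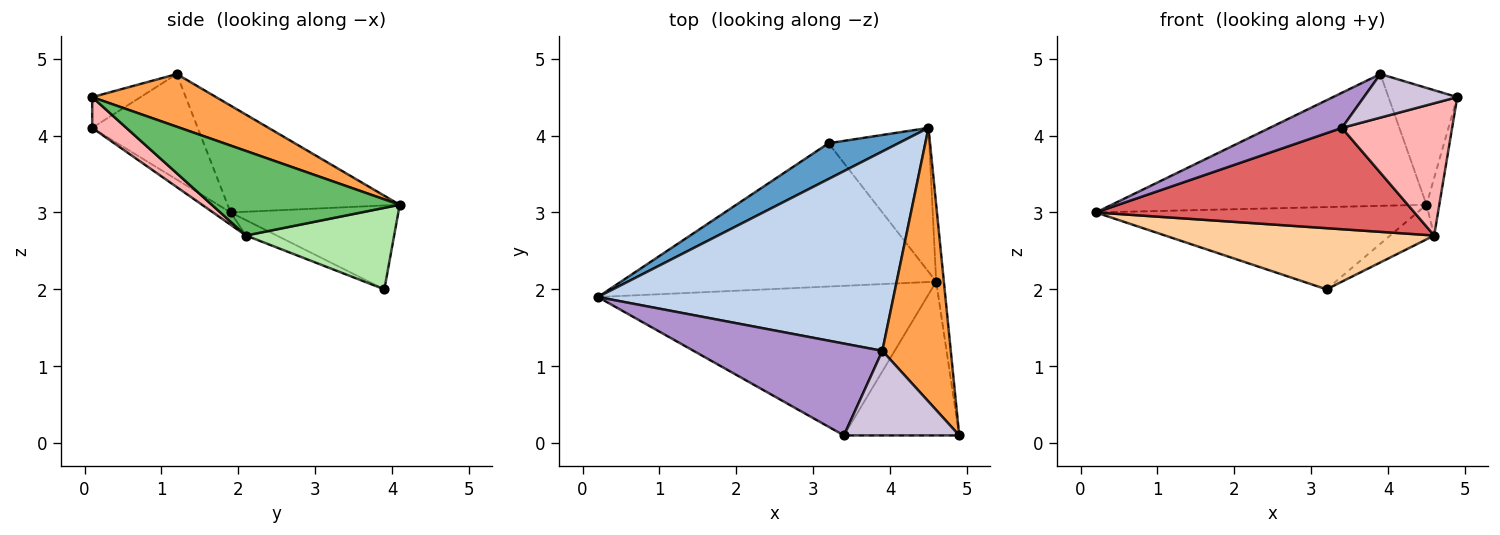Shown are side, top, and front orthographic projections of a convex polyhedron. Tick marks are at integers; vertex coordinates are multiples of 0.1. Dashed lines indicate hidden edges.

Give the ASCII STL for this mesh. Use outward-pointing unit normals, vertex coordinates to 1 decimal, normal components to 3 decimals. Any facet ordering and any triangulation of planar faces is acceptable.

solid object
 facet normal -0.432 0.827 0.360
  outer loop
   vertex 3.2 3.9 2.0
   vertex 0.2 1.9 3.0
   vertex 4.5 4.1 3.1
  endloop
 endfacet
 facet normal -0.289 0.528 0.799
  outer loop
   vertex 3.9 1.2 4.8
   vertex 4.5 4.1 3.1
   vertex 0.2 1.9 3.0
  endloop
 endfacet
 facet normal 0.578 0.321 0.751
  outer loop
   vertex 3.9 1.2 4.8
   vertex 4.9 0.1 4.5
   vertex 4.5 4.1 3.1
  endloop
 endfacet
 facet normal -0.045 -0.392 -0.919
  outer loop
   vertex 4.6 2.1 2.7
   vertex 0.2 1.9 3.0
   vertex 3.2 3.9 2.0
  endloop
 endfacet
 facet normal 0.994 0.068 -0.090
  outer loop
   vertex 4.6 2.1 2.7
   vertex 4.5 4.1 3.1
   vertex 4.9 0.1 4.5
  endloop
 endfacet
 facet normal 0.618 0.184 -0.764
  outer loop
   vertex 4.6 2.1 2.7
   vertex 3.2 3.9 2.0
   vertex 4.5 4.1 3.1
  endloop
 endfacet
 facet normal -0.031 -0.561 -0.827
  outer loop
   vertex 3.4 0.1 4.1
   vertex 0.2 1.9 3.0
   vertex 4.6 2.1 2.7
  endloop
 endfacet
 facet normal 0.198 -0.639 -0.743
  outer loop
   vertex 3.4 0.1 4.1
   vertex 4.6 2.1 2.7
   vertex 4.9 0.1 4.5
  endloop
 endfacet
 facet normal -0.463 -0.317 0.828
  outer loop
   vertex 3.4 0.1 4.1
   vertex 3.9 1.2 4.8
   vertex 0.2 1.9 3.0
  endloop
 endfacet
 facet normal -0.231 -0.446 0.865
  outer loop
   vertex 3.4 0.1 4.1
   vertex 4.9 0.1 4.5
   vertex 3.9 1.2 4.8
  endloop
 endfacet
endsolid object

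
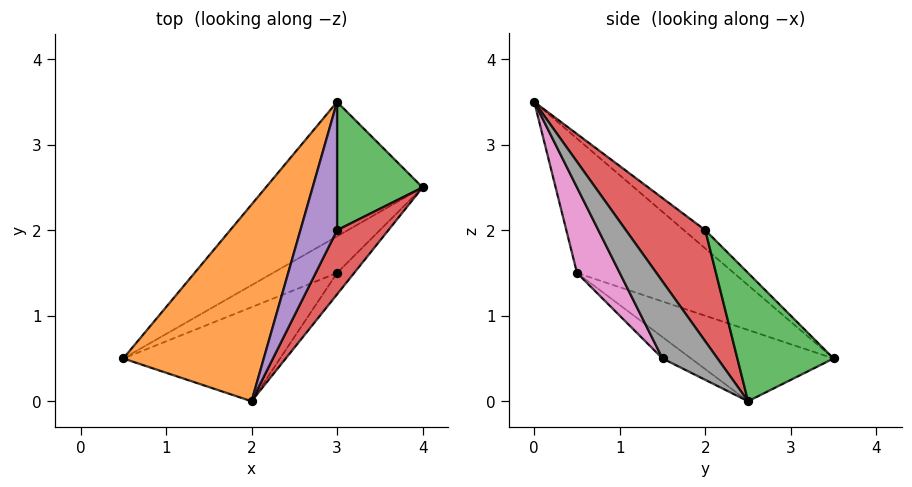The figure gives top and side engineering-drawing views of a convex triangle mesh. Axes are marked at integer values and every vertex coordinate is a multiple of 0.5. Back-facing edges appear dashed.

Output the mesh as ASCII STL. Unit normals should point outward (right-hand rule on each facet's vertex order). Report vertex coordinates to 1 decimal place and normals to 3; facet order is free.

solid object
 facet normal -0.413 0.041 -0.910
  outer loop
   vertex 3.0 3.5 0.5
   vertex 4.0 2.5 0.0
   vertex 0.5 0.5 1.5
  endloop
 endfacet
 facet normal -0.535 0.633 0.560
  outer loop
   vertex 2.0 0.0 3.5
   vertex 3.0 3.5 0.5
   vertex 0.5 0.5 1.5
  endloop
 endfacet
 facet normal 0.728 0.485 0.485
  outer loop
   vertex 3.0 2.0 2.0
   vertex 4.0 2.5 0.0
   vertex 3.0 3.5 0.5
  endloop
 endfacet
 facet normal 0.899 -0.138 0.415
  outer loop
   vertex 3.0 2.0 2.0
   vertex 2.0 0.0 3.5
   vertex 4.0 2.5 0.0
  endloop
 endfacet
 facet normal -0.333 0.667 0.667
  outer loop
   vertex 3.0 2.0 2.0
   vertex 3.0 3.5 0.5
   vertex 2.0 0.0 3.5
  endloop
 endfacet
 facet normal -0.312 -0.156 -0.937
  outer loop
   vertex 3.0 1.5 0.5
   vertex 0.5 0.5 1.5
   vertex 4.0 2.5 0.0
  endloop
 endfacet
 facet normal 0.208 -0.901 -0.381
  outer loop
   vertex 3.0 1.5 0.5
   vertex 2.0 0.0 3.5
   vertex 0.5 0.5 1.5
  endloop
 endfacet
 facet normal 0.662 -0.735 -0.147
  outer loop
   vertex 3.0 1.5 0.5
   vertex 4.0 2.5 0.0
   vertex 2.0 0.0 3.5
  endloop
 endfacet
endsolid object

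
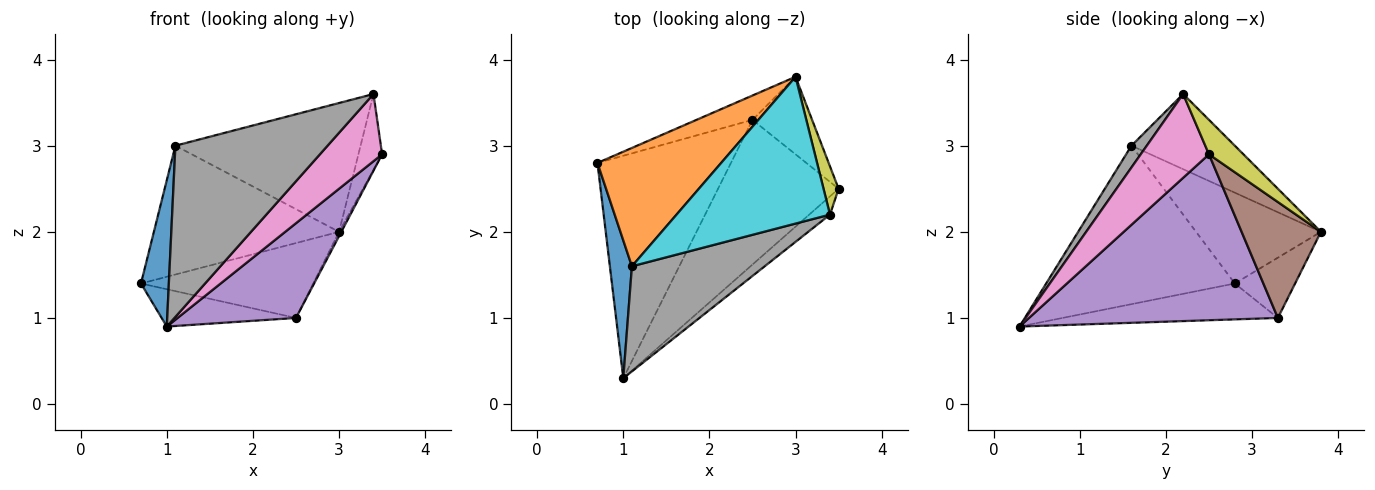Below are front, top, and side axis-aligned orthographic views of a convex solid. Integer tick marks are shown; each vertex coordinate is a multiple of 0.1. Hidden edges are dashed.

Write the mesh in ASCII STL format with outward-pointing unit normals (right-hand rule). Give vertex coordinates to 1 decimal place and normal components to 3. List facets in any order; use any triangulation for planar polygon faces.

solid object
 facet normal -0.980 -0.145 0.136
  outer loop
   vertex 1.1 1.6 3.0
   vertex 0.7 2.8 1.4
   vertex 1.0 0.3 0.9
  endloop
 endfacet
 facet normal -0.445 0.660 0.606
  outer loop
   vertex 1.1 1.6 3.0
   vertex 3.0 3.8 2.0
   vertex 0.7 2.8 1.4
  endloop
 endfacet
 facet normal -0.256 0.160 -0.953
  outer loop
   vertex 2.5 3.3 1.0
   vertex 1.0 0.3 0.9
   vertex 0.7 2.8 1.4
  endloop
 endfacet
 facet normal -0.316 0.902 -0.293
  outer loop
   vertex 2.5 3.3 1.0
   vertex 0.7 2.8 1.4
   vertex 3.0 3.8 2.0
  endloop
 endfacet
 facet normal 0.755 -0.359 -0.549
  outer loop
   vertex 2.5 3.3 1.0
   vertex 3.5 2.5 2.9
   vertex 1.0 0.3 0.9
  endloop
 endfacet
 facet normal 0.889 0.025 -0.457
  outer loop
   vertex 2.5 3.3 1.0
   vertex 3.0 3.8 2.0
   vertex 3.5 2.5 2.9
  endloop
 endfacet
 facet normal 0.727 -0.663 -0.180
  outer loop
   vertex 3.4 2.2 3.6
   vertex 1.0 0.3 0.9
   vertex 3.5 2.5 2.9
  endloop
 endfacet
 facet normal 0.085 -0.849 0.521
  outer loop
   vertex 3.4 2.2 3.6
   vertex 1.1 1.6 3.0
   vertex 1.0 0.3 0.9
  endloop
 endfacet
 facet normal 0.775 0.533 0.339
  outer loop
   vertex 3.4 2.2 3.6
   vertex 3.5 2.5 2.9
   vertex 3.0 3.8 2.0
  endloop
 endfacet
 facet normal -0.345 0.619 0.705
  outer loop
   vertex 3.4 2.2 3.6
   vertex 3.0 3.8 2.0
   vertex 1.1 1.6 3.0
  endloop
 endfacet
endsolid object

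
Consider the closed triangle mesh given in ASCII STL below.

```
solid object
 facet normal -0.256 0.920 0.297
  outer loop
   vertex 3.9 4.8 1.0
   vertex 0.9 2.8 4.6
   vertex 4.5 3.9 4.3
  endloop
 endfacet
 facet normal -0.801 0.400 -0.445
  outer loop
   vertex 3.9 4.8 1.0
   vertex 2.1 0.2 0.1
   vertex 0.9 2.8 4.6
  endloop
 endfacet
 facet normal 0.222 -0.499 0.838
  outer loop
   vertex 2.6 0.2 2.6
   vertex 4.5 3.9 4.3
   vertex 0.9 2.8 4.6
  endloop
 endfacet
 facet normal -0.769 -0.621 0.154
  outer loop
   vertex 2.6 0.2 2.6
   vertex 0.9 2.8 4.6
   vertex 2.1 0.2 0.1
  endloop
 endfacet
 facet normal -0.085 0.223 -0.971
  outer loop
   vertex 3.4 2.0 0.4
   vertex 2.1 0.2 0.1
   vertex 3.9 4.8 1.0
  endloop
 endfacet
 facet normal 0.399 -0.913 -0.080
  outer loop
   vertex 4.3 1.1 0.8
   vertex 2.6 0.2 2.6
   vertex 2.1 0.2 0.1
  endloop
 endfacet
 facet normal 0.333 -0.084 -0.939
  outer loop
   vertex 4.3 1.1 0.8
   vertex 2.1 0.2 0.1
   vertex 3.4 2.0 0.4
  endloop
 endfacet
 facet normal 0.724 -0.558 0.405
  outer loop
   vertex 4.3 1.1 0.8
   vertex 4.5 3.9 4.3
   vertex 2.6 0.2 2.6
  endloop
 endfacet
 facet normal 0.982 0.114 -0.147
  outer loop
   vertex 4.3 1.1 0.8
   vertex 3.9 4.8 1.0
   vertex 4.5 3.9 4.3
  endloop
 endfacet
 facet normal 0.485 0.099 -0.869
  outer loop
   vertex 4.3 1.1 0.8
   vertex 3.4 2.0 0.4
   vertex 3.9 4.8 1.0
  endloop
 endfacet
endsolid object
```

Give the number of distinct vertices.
7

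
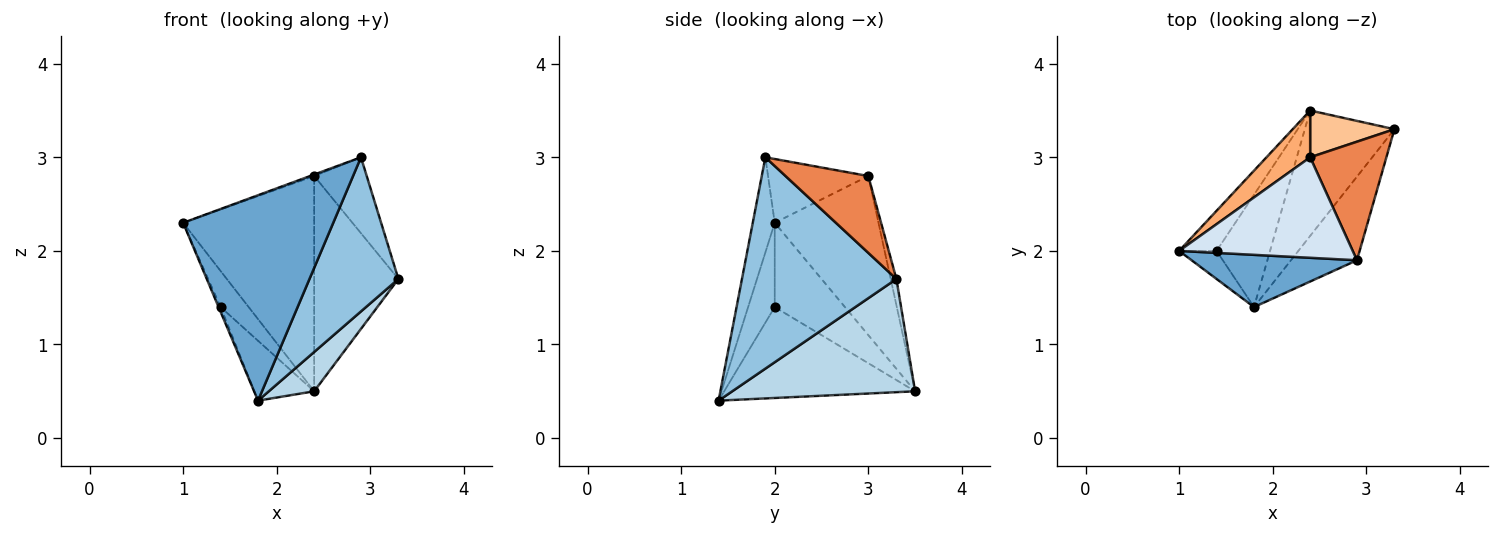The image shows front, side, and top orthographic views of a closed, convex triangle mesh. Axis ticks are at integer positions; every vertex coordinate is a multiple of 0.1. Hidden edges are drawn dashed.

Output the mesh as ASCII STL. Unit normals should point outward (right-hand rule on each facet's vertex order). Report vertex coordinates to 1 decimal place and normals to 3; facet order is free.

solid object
 facet normal -0.140 -0.960 0.244
  outer loop
   vertex 1.8 1.4 0.4
   vertex 2.9 1.9 3.0
   vertex 1.0 2.0 2.3
  endloop
 endfacet
 facet normal 0.837 -0.482 -0.261
  outer loop
   vertex 1.8 1.4 0.4
   vertex 3.3 3.3 1.7
   vertex 2.9 1.9 3.0
  endloop
 endfacet
 facet normal 0.770 -0.191 -0.609
  outer loop
   vertex 2.4 3.5 0.5
   vertex 3.3 3.3 1.7
   vertex 1.8 1.4 0.4
  endloop
 endfacet
 facet normal -0.345 0.014 0.938
  outer loop
   vertex 2.4 3.0 2.8
   vertex 1.0 2.0 2.3
   vertex 2.9 1.9 3.0
  endloop
 endfacet
 facet normal 0.647 0.411 0.642
  outer loop
   vertex 2.4 3.0 2.8
   vertex 2.9 1.9 3.0
   vertex 3.3 3.3 1.7
  endloop
 endfacet
 facet normal -0.612 0.773 0.168
  outer loop
   vertex 2.4 3.0 2.8
   vertex 2.4 3.5 0.5
   vertex 1.0 2.0 2.3
  endloop
 endfacet
 facet normal -0.066 0.975 0.212
  outer loop
   vertex 2.4 3.0 2.8
   vertex 3.3 3.3 1.7
   vertex 2.4 3.5 0.5
  endloop
 endfacet
 facet normal -0.912 0.068 -0.405
  outer loop
   vertex 1.4 2.0 1.4
   vertex 1.8 1.4 0.4
   vertex 1.0 2.0 2.3
  endloop
 endfacet
 facet normal -0.858 0.343 -0.381
  outer loop
   vertex 1.4 2.0 1.4
   vertex 1.0 2.0 2.3
   vertex 2.4 3.5 0.5
  endloop
 endfacet
 facet normal -0.832 0.261 -0.489
  outer loop
   vertex 1.4 2.0 1.4
   vertex 2.4 3.5 0.5
   vertex 1.8 1.4 0.4
  endloop
 endfacet
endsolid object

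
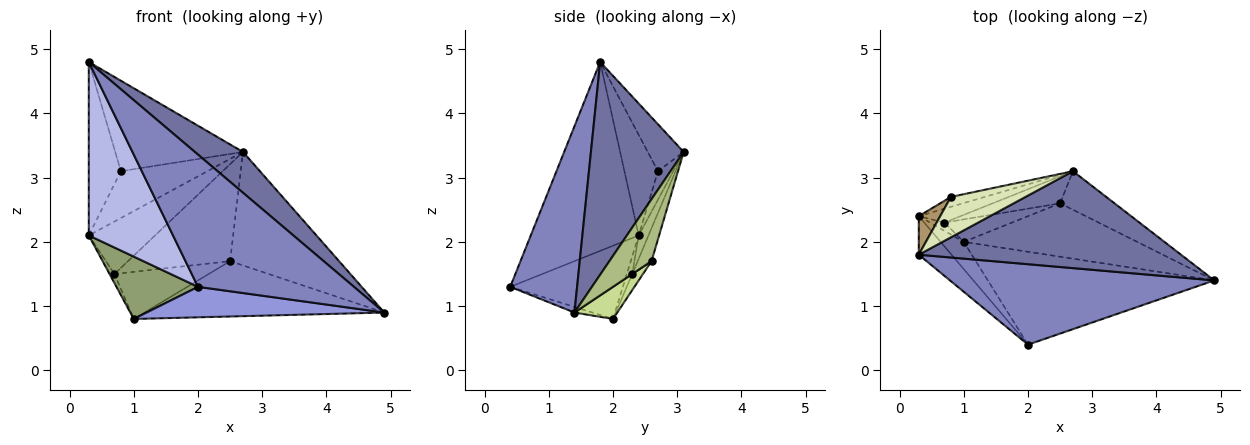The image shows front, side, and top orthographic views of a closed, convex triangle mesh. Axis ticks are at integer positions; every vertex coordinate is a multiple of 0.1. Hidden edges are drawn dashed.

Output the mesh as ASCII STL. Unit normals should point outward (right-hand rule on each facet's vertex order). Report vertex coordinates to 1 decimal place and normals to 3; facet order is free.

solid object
 facet normal 0.599 -0.311 0.738
  outer loop
   vertex 2.7 3.1 3.4
   vertex 0.3 1.8 4.8
   vertex 4.9 1.4 0.9
  endloop
 endfacet
 facet normal 0.344 -0.802 0.488
  outer loop
   vertex 2.0 0.4 1.3
   vertex 4.9 1.4 0.9
   vertex 0.3 1.8 4.8
  endloop
 endfacet
 facet normal -0.024 -0.312 -0.950
  outer loop
   vertex 2.0 0.4 1.3
   vertex 1.0 2.0 0.8
   vertex 4.9 1.4 0.9
  endloop
 endfacet
 facet normal -0.781 -0.610 -0.135
  outer loop
   vertex 0.3 2.4 2.1
   vertex 2.0 0.4 1.3
   vertex 0.3 1.8 4.8
  endloop
 endfacet
 facet normal -0.785 -0.568 -0.248
  outer loop
   vertex 0.3 2.4 2.1
   vertex 1.0 2.0 0.8
   vertex 2.0 0.4 1.3
  endloop
 endfacet
 facet normal 0.344 0.889 -0.302
  outer loop
   vertex 2.5 2.6 1.7
   vertex 2.7 3.1 3.4
   vertex 4.9 1.4 0.9
  endloop
 endfacet
 facet normal 0.127 0.714 -0.688
  outer loop
   vertex 2.5 2.6 1.7
   vertex 4.9 1.4 0.9
   vertex 1.0 2.0 0.8
  endloop
 endfacet
 facet normal -0.249 0.884 0.395
  outer loop
   vertex 0.8 2.7 3.1
   vertex 0.3 1.8 4.8
   vertex 2.7 3.1 3.4
  endloop
 endfacet
 facet normal -0.714 0.684 0.152
  outer loop
   vertex 0.8 2.7 3.1
   vertex 0.3 2.4 2.1
   vertex 0.3 1.8 4.8
  endloop
 endfacet
 facet normal -0.171 0.964 -0.204
  outer loop
   vertex 0.8 2.7 3.1
   vertex 2.7 3.1 3.4
   vertex 0.3 2.4 2.1
  endloop
 endfacet
 facet normal -0.633 0.575 -0.518
  outer loop
   vertex 0.7 2.3 1.5
   vertex 1.0 2.0 0.8
   vertex 0.3 2.4 2.1
  endloop
 endfacet
 facet normal -0.102 0.898 -0.428
  outer loop
   vertex 0.7 2.3 1.5
   vertex 2.5 2.6 1.7
   vertex 1.0 2.0 0.8
  endloop
 endfacet
 facet normal -0.142 0.957 -0.254
  outer loop
   vertex 0.7 2.3 1.5
   vertex 0.3 2.4 2.1
   vertex 2.7 3.1 3.4
  endloop
 endfacet
 facet normal -0.130 0.955 -0.266
  outer loop
   vertex 0.7 2.3 1.5
   vertex 2.7 3.1 3.4
   vertex 2.5 2.6 1.7
  endloop
 endfacet
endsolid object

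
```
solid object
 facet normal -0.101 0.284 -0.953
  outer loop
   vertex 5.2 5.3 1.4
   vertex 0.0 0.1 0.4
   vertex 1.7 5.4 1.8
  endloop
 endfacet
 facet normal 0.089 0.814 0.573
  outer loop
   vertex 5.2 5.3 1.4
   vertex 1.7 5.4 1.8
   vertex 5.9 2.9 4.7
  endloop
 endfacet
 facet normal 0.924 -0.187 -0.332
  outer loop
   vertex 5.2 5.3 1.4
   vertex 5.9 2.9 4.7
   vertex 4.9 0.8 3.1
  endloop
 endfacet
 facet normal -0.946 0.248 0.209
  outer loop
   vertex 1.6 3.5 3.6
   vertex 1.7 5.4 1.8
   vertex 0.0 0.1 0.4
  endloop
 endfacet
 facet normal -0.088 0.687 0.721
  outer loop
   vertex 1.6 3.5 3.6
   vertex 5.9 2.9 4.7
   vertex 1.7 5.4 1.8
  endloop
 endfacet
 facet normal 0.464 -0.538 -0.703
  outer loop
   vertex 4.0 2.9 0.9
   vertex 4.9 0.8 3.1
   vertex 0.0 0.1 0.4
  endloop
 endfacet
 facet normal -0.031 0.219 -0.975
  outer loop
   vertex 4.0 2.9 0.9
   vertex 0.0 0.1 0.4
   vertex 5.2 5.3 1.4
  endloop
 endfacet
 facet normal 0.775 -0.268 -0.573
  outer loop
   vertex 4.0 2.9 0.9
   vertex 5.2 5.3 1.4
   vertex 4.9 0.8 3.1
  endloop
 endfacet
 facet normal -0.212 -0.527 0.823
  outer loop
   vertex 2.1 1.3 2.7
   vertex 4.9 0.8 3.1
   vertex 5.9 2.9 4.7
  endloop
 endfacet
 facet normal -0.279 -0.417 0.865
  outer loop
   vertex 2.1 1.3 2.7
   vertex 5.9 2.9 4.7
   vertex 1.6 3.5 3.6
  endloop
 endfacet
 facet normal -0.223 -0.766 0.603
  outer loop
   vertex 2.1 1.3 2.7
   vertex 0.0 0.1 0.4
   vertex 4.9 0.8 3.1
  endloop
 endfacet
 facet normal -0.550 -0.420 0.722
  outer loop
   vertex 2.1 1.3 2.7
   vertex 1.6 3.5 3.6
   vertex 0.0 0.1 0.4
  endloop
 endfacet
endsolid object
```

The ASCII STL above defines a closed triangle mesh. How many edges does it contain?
18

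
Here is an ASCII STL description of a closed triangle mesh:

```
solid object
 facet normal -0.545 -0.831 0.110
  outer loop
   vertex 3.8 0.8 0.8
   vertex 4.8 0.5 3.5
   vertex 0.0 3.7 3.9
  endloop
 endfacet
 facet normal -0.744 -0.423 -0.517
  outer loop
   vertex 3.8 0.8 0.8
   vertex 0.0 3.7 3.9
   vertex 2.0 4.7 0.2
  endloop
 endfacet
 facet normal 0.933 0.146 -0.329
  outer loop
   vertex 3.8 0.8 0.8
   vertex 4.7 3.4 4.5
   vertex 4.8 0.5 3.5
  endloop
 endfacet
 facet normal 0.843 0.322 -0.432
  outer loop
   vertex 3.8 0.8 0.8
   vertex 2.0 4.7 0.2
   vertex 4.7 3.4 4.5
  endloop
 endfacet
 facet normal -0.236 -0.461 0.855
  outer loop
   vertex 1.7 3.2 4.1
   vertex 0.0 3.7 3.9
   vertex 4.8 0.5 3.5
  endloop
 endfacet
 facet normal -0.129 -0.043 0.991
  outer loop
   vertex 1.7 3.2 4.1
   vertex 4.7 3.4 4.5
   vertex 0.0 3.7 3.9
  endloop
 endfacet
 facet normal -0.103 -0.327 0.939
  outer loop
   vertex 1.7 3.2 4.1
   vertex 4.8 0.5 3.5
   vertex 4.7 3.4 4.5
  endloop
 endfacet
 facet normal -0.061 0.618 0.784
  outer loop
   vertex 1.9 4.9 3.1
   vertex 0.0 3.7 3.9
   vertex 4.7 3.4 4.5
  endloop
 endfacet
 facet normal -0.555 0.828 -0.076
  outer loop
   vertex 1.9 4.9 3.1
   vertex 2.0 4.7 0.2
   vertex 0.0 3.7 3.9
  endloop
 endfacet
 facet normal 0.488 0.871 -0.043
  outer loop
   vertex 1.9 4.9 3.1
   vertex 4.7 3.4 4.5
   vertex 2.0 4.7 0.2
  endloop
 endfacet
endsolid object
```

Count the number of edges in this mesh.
15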